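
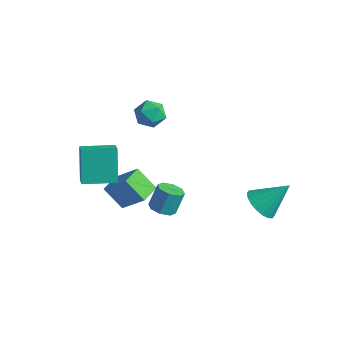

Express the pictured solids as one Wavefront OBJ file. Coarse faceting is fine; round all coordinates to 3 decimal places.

v -1.647 -2.413 -4.23
v -2.653 -2.695 -3.182
v -1.955 -1.305 -4.229
v -2.962 -1.587 -3.181
v -0.418 -2.073 -2.959
v -1.425 -2.355 -1.911
v -0.727 -0.965 -2.958
v -1.733 -1.247 -1.91
v 1.62 -2.884 -1.598
v 2.295 -3.014 -1.543
v 2.316 -2.426 -0.406
v 1.64 -2.296 -0.462
v 2.197 -2.552 -1.78
v 2.217 -1.964 -0.643
v 1.761 -2.285 -1.911
v 1.781 -1.697 -0.774
v 1.242 -2.368 -1.858
v 1.262 -1.781 -0.721
v 0.944 -2.754 -1.654
v 0.965 -2.166 -0.517
v 1.043 -3.216 -1.417
v 1.063 -2.628 -0.28
v 1.479 -3.483 -1.286
v 1.499 -2.895 -0.149
v 1.998 -3.399 -1.339
v 2.018 -2.812 -0.202
v -2.033 -0.3 2.676
v -1.578 0.307 2.266
v -1.682 -1.227 1.694
v -1.227 -0.62 1.284
v -0.956 -0.922 2.045
v -1.173 -0.349 2.651
v -2.087 -0.571 1.309
v -2.304 0.002 1.915
v -1.611 0.139 1.42
v -0.912 -0.078 1.876
v -2.348 -0.842 2.084
v -1.649 -1.059 2.54
v -3.699 -3.245 -0.102
v -2.954 -3.806 0.461
v -2.609 -1.879 -0.186
v -1.864 -2.44 0.378
v -2.956 -3.94 -1.778
v -2.211 -4.501 -1.214
v -1.866 -2.574 -1.861
v -1.121 -3.135 -1.298
v 3.07 2.476 -4.049
v 3.783 1.813 -3.937
v 3.91 3.604 -2.711
v 3.939 2.071 -4.252
v 3.923 2.41 -4.527
v 3.738 2.761 -4.707
v 3.42 3.056 -4.757
v 3.034 3.236 -4.666
v 2.654 3.266 -4.453
v 2.357 3.139 -4.16
v 2.202 2.881 -3.845
v 2.218 2.543 -3.57
v 2.403 2.192 -3.39
v 2.72 1.897 -3.34
v 3.107 1.716 -3.431
v 3.486 1.687 -3.644
f 2 4 1
f 5 2 1
f 1 4 3
f 3 5 1
f 2 8 4
f 6 2 5
f 6 8 2
f 4 8 3
f 7 5 3
f 3 8 7
f 7 6 5
f 8 6 7
f 10 9 13
f 10 13 11
f 11 13 14
f 11 14 12
f 13 9 15
f 13 15 14
f 14 15 16
f 14 16 12
f 15 9 17
f 15 17 16
f 16 17 18
f 16 18 12
f 17 9 19
f 17 19 18
f 18 19 20
f 18 20 12
f 19 9 21
f 19 21 20
f 20 21 22
f 20 22 12
f 21 9 23
f 21 23 22
f 22 23 24
f 22 24 12
f 23 9 25
f 23 25 24
f 24 25 26
f 24 26 12
f 25 9 10
f 25 10 26
f 26 10 11
f 26 11 12
f 27 38 32
f 27 32 28
f 27 28 34
f 27 34 37
f 27 37 38
f 28 32 36
f 32 38 31
f 38 37 29
f 37 34 33
f 34 28 35
f 30 36 31
f 30 31 29
f 30 29 33
f 30 33 35
f 30 35 36
f 31 36 32
f 29 31 38
f 33 29 37
f 35 33 34
f 36 35 28
f 40 42 39
f 43 40 39
f 39 42 41
f 41 43 39
f 40 46 42
f 44 40 43
f 44 46 40
f 42 46 41
f 45 43 41
f 41 46 45
f 45 44 43
f 46 44 45
f 48 47 50
f 48 50 49
f 50 47 51
f 50 51 49
f 51 47 52
f 51 52 49
f 52 47 53
f 52 53 49
f 53 47 54
f 53 54 49
f 54 47 55
f 54 55 49
f 55 47 56
f 55 56 49
f 56 47 57
f 56 57 49
f 57 47 58
f 57 58 49
f 58 47 59
f 58 59 49
f 59 47 60
f 59 60 49
f 60 47 61
f 60 61 49
f 61 47 62
f 61 62 49
f 62 47 48
f 62 48 49



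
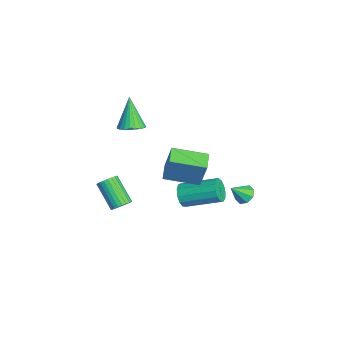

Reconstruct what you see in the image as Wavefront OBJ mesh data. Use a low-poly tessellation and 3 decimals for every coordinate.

v 2.514 -1.262 0.114
v 2.962 -0.974 1.823
v 2.881 0.559 -0.288
v 3.328 0.846 1.421
v 3.492 -1.506 -0.101
v 3.939 -1.219 1.608
v 3.858 0.314 -0.503
v 4.306 0.602 1.206
v 0.933 -0.144 -3.852
v 1.349 -0.041 -4.456
v 1.963 1.846 -3.711
v 1.547 1.744 -3.108
v 0.973 0.116 -4.544
v 1.587 2.004 -3.799
v 0.585 0.191 -4.413
v 1.198 2.078 -3.668
v 0.307 0.159 -4.104
v 0.92 2.047 -3.359
v 0.227 0.031 -3.715
v 0.841 1.919 -2.97
v 0.372 -0.152 -3.37
v 0.986 1.736 -2.625
v 0.695 -0.333 -3.178
v 1.309 1.555 -2.433
v 1.094 -0.454 -3.2
v 1.708 1.434 -2.455
v 1.441 -0.476 -3.429
v 2.055 1.412 -2.684
v 1.627 -0.393 -3.793
v 2.241 1.495 -3.048
v 1.593 -0.231 -4.176
v 2.207 1.657 -3.431
v 2.069 2.932 -3.178
v 2.669 2.968 -3.329
v 2.331 2.148 -2.322
v 2.545 3.287 -2.999
v 2.141 3.397 -2.775
v 1.696 3.235 -2.787
v 1.468 2.895 -3.028
v 1.593 2.577 -3.357
v 1.996 2.467 -3.582
v 2.442 2.629 -3.57
v 1.29 -2.78 2.249
v 1.648 -3.395 2.45
v 0.39 -2.76 3.911
v 1.828 -3.192 2.545
v 1.927 -2.925 2.595
v 1.929 -2.636 2.593
v 1.833 -2.369 2.538
v 1.655 -2.165 2.439
v 1.421 -2.054 2.311
v 1.167 -2.054 2.174
v 0.931 -2.164 2.048
v 0.751 -2.368 1.953
v 0.652 -2.635 1.902
v 0.65 -2.924 1.905
v 0.746 -3.19 1.96
v 0.924 -3.395 2.059
v 1.158 -3.505 2.186
v 1.412 -3.506 2.324
v 3.399 -3.572 -2.081
v 3.784 -3.962 -1.891
v 2.626 -4.558 -0.768
v 2.241 -4.168 -0.959
v 3.827 -3.787 -1.754
v 2.668 -4.383 -0.631
v 3.805 -3.58 -1.667
v 2.646 -4.176 -0.544
v 3.721 -3.371 -1.643
v 2.562 -3.967 -0.52
v 3.588 -3.193 -1.685
v 2.429 -3.789 -0.563
v 3.426 -3.072 -1.788
v 2.268 -3.668 -0.665
v 3.261 -3.028 -1.936
v 2.102 -3.624 -0.813
v 3.116 -3.066 -2.105
v 1.957 -3.663 -0.983
v 3.014 -3.182 -2.272
v 1.856 -3.778 -1.149
v 2.972 -3.357 -2.409
v 1.813 -3.953 -1.286
v 2.994 -3.564 -2.496
v 1.835 -4.16 -1.373
v 3.078 -3.773 -2.52
v 1.919 -4.369 -1.397
v 3.211 -3.951 -2.477
v 2.052 -4.547 -1.355
v 3.372 -4.072 -2.375
v 2.214 -4.668 -1.252
v 3.538 -4.116 -2.227
v 2.379 -4.712 -1.104
v 3.683 -4.077 -2.057
v 2.524 -4.674 -0.935
f 2 4 1
f 5 2 1
f 1 4 3
f 3 5 1
f 2 8 4
f 6 2 5
f 6 8 2
f 4 8 3
f 7 5 3
f 3 8 7
f 7 6 5
f 8 6 7
f 10 9 13
f 10 13 11
f 11 13 14
f 11 14 12
f 13 9 15
f 13 15 14
f 14 15 16
f 14 16 12
f 15 9 17
f 15 17 16
f 16 17 18
f 16 18 12
f 17 9 19
f 17 19 18
f 18 19 20
f 18 20 12
f 19 9 21
f 19 21 20
f 20 21 22
f 20 22 12
f 21 9 23
f 21 23 22
f 22 23 24
f 22 24 12
f 23 9 25
f 23 25 24
f 24 25 26
f 24 26 12
f 25 9 27
f 25 27 26
f 26 27 28
f 26 28 12
f 27 9 29
f 27 29 28
f 28 29 30
f 28 30 12
f 29 9 31
f 29 31 30
f 30 31 32
f 30 32 12
f 31 9 10
f 31 10 32
f 32 10 11
f 32 11 12
f 34 33 36
f 34 36 35
f 36 33 37
f 36 37 35
f 37 33 38
f 37 38 35
f 38 33 39
f 38 39 35
f 39 33 40
f 39 40 35
f 40 33 41
f 40 41 35
f 41 33 42
f 41 42 35
f 42 33 34
f 42 34 35
f 44 43 46
f 44 46 45
f 46 43 47
f 46 47 45
f 47 43 48
f 47 48 45
f 48 43 49
f 48 49 45
f 49 43 50
f 49 50 45
f 50 43 51
f 50 51 45
f 51 43 52
f 51 52 45
f 52 43 53
f 52 53 45
f 53 43 54
f 53 54 45
f 54 43 55
f 54 55 45
f 55 43 56
f 55 56 45
f 56 43 57
f 56 57 45
f 57 43 58
f 57 58 45
f 58 43 59
f 58 59 45
f 59 43 60
f 59 60 45
f 60 43 44
f 60 44 45
f 62 61 65
f 62 65 63
f 63 65 66
f 63 66 64
f 65 61 67
f 65 67 66
f 66 67 68
f 66 68 64
f 67 61 69
f 67 69 68
f 68 69 70
f 68 70 64
f 69 61 71
f 69 71 70
f 70 71 72
f 70 72 64
f 71 61 73
f 71 73 72
f 72 73 74
f 72 74 64
f 73 61 75
f 73 75 74
f 74 75 76
f 74 76 64
f 75 61 77
f 75 77 76
f 76 77 78
f 76 78 64
f 77 61 79
f 77 79 78
f 78 79 80
f 78 80 64
f 79 61 81
f 79 81 80
f 80 81 82
f 80 82 64
f 81 61 83
f 81 83 82
f 82 83 84
f 82 84 64
f 83 61 85
f 83 85 84
f 84 85 86
f 84 86 64
f 85 61 87
f 85 87 86
f 86 87 88
f 86 88 64
f 87 61 89
f 87 89 88
f 88 89 90
f 88 90 64
f 89 61 91
f 89 91 90
f 90 91 92
f 90 92 64
f 91 61 93
f 91 93 92
f 92 93 94
f 92 94 64
f 93 61 62
f 93 62 94
f 94 62 63
f 94 63 64



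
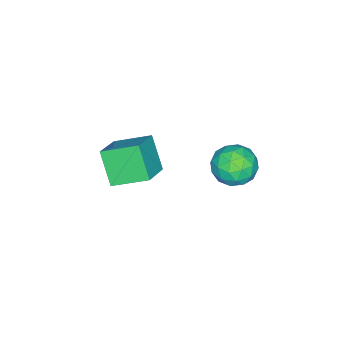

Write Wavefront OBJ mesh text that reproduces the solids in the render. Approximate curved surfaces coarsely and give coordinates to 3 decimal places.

v -3.909 4.607 2.725
v -3.36 4.696 3.58
v -3.46 3.024 2.6
v -2.911 3.113 3.455
v -3.929 3.149 3.497
v -4.207 4.127 3.574
v -2.613 3.593 2.606
v -2.891 4.571 2.683
v -2.559 4.069 3.506
v -3.372 3.794 4.057
v -3.448 3.926 2.123
v -4.261 3.651 2.674
v -3.674 4.79 3.163
v -3.146 2.93 3.017
v -3.744 2.951 3.041
v -3.422 3.003 3.544
v -4.172 4.456 3.16
v -3.849 4.508 3.662
v -4.184 3.599 3.614
v -2.971 3.212 2.518
v -2.648 3.264 3.02
v -3.398 4.717 2.636
v -3.076 4.769 3.139
v -2.636 4.121 2.566
v -2.881 4.474 3.623
v -2.616 3.544 3.549
v -2.441 3.826 3.05
v -2.605 4.401 3.095
v -3.359 4.313 3.946
v -3.094 3.382 3.873
v -3.693 3.403 3.898
v -3.856 3.979 3.943
v -2.888 3.944 3.903
v -3.726 4.338 2.307
v -3.461 3.407 2.234
v -2.964 3.741 2.237
v -3.127 4.317 2.282
v -4.204 4.176 2.631
v -3.939 3.246 2.557
v -4.215 3.319 3.085
v -4.379 3.894 3.13
v -3.932 3.776 2.277
v -2.261 -1.67 2.06
v -2.866 -0.201 2.72
v -3.706 -1.913 1.278
v -4.31 -0.444 1.938
v -1.67 -0.816 0.702
v -2.274 0.653 1.362
v -3.114 -1.059 -0.08
v -3.719 0.41 0.58
f 1 38 17
f 38 12 41
f 17 41 6
f 38 41 17
f 1 17 13
f 17 6 18
f 13 18 2
f 17 18 13
f 1 13 22
f 13 2 23
f 22 23 8
f 13 23 22
f 1 22 34
f 22 8 37
f 34 37 11
f 22 37 34
f 1 34 38
f 34 11 42
f 38 42 12
f 34 42 38
f 2 18 29
f 18 6 32
f 29 32 10
f 18 32 29
f 6 41 19
f 41 12 40
f 19 40 5
f 41 40 19
f 12 42 39
f 42 11 35
f 39 35 3
f 42 35 39
f 11 37 36
f 37 8 24
f 36 24 7
f 37 24 36
f 8 23 28
f 23 2 25
f 28 25 9
f 23 25 28
f 4 30 16
f 30 10 31
f 16 31 5
f 30 31 16
f 4 16 14
f 16 5 15
f 14 15 3
f 16 15 14
f 4 14 21
f 14 3 20
f 21 20 7
f 14 20 21
f 4 21 26
f 21 7 27
f 26 27 9
f 21 27 26
f 4 26 30
f 26 9 33
f 30 33 10
f 26 33 30
f 5 31 19
f 31 10 32
f 19 32 6
f 31 32 19
f 3 15 39
f 15 5 40
f 39 40 12
f 15 40 39
f 7 20 36
f 20 3 35
f 36 35 11
f 20 35 36
f 9 27 28
f 27 7 24
f 28 24 8
f 27 24 28
f 10 33 29
f 33 9 25
f 29 25 2
f 33 25 29
f 44 46 43
f 47 44 43
f 43 46 45
f 45 47 43
f 44 50 46
f 48 44 47
f 48 50 44
f 46 50 45
f 49 47 45
f 45 50 49
f 49 48 47
f 50 48 49



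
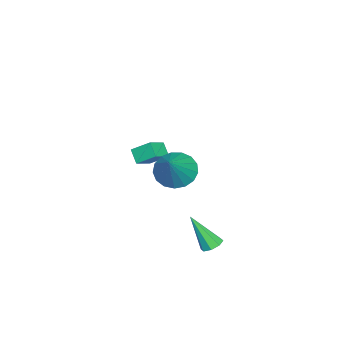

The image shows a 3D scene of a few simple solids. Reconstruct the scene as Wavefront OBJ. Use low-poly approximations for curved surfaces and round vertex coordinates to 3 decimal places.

v -3.518 -4.22 -1.446
v -3.573 -3.211 -0.745
v -3.028 -3.752 -2.083
v -3.082 -2.742 -1.382
v -2.458 -4.558 -0.878
v -2.512 -3.548 -0.177
v -1.967 -4.089 -1.515
v -2.022 -3.08 -0.814
v 3.791 1.764 -2.354
v 4.318 1.525 -2.512
v 3.829 0.696 -0.606
v 4.367 1.915 -2.275
v 4.078 2.217 -2.084
v 3.622 2.254 -2.052
v 3.265 2.004 -2.197
v 3.216 1.614 -2.434
v 3.505 1.312 -2.625
v 3.961 1.275 -2.657
v 3.01 -0.301 1.871
v 3.596 -1.046 1.375
v 4.49 -0.119 3.349
v 3.753 -0.606 1.164
v 3.739 -0.097 1.115
v 3.558 0.366 1.239
v 3.252 0.676 1.508
v 2.89 0.762 1.86
v 2.555 0.605 2.215
v 2.325 0.24 2.49
v 2.251 -0.249 2.624
v 2.352 -0.749 2.586
v 2.602 -1.147 2.383
v 2.946 -1.351 2.063
v 3.305 -1.315 1.7
f 2 4 1
f 5 2 1
f 1 4 3
f 3 5 1
f 2 8 4
f 6 2 5
f 6 8 2
f 4 8 3
f 7 5 3
f 3 8 7
f 7 6 5
f 8 6 7
f 10 9 12
f 10 12 11
f 12 9 13
f 12 13 11
f 13 9 14
f 13 14 11
f 14 9 15
f 14 15 11
f 15 9 16
f 15 16 11
f 16 9 17
f 16 17 11
f 17 9 18
f 17 18 11
f 18 9 10
f 18 10 11
f 20 19 22
f 20 22 21
f 22 19 23
f 22 23 21
f 23 19 24
f 23 24 21
f 24 19 25
f 24 25 21
f 25 19 26
f 25 26 21
f 26 19 27
f 26 27 21
f 27 19 28
f 27 28 21
f 28 19 29
f 28 29 21
f 29 19 30
f 29 30 21
f 30 19 31
f 30 31 21
f 31 19 32
f 31 32 21
f 32 19 33
f 32 33 21
f 33 19 20
f 33 20 21



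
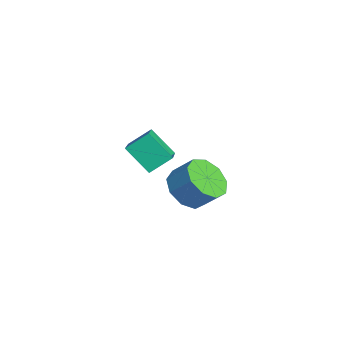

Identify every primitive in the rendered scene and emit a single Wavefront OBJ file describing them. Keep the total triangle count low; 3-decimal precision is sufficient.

v -2.228 -1.541 1.303
v -0.726 -2.071 2.075
v -2.233 -0.672 1.91
v -0.731 -1.202 2.681
v -1.509 -0.878 0.359
v -0.007 -1.408 1.13
v -1.514 -0.009 0.965
v -0.012 -0.539 1.737
v -3.907 1.185 -2.731
v -3.029 0.698 -2.911
v -2.495 1.349 -2.07
v -3.373 1.835 -1.889
v -3.076 1.263 -3.318
v -2.543 1.914 -2.476
v -3.513 1.792 -3.45
v -2.979 2.442 -2.608
v -4.133 2.036 -3.245
v -3.6 2.686 -2.403
v -4.648 1.882 -2.8
v -4.114 2.533 -1.958
v -4.816 1.402 -2.322
v -4.282 2.052 -1.481
v -4.558 0.82 -2.036
v -4.025 1.471 -1.194
v -3.996 0.409 -2.075
v -3.462 1.059 -1.233
v -3.392 0.361 -2.42
v -2.858 1.011 -1.579
f 2 4 1
f 5 2 1
f 1 4 3
f 3 5 1
f 2 8 4
f 6 2 5
f 6 8 2
f 4 8 3
f 7 5 3
f 3 8 7
f 7 6 5
f 8 6 7
f 10 9 13
f 10 13 11
f 11 13 14
f 11 14 12
f 13 9 15
f 13 15 14
f 14 15 16
f 14 16 12
f 15 9 17
f 15 17 16
f 16 17 18
f 16 18 12
f 17 9 19
f 17 19 18
f 18 19 20
f 18 20 12
f 19 9 21
f 19 21 20
f 20 21 22
f 20 22 12
f 21 9 23
f 21 23 22
f 22 23 24
f 22 24 12
f 23 9 25
f 23 25 24
f 24 25 26
f 24 26 12
f 25 9 27
f 25 27 26
f 26 27 28
f 26 28 12
f 27 9 10
f 27 10 28
f 28 10 11
f 28 11 12



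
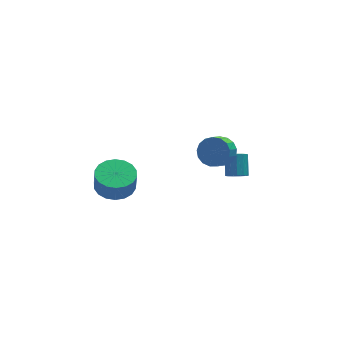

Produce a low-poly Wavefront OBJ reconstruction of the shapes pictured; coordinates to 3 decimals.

v -2.741 -2.635 -3.189
v -1.77 -3.099 -3.277
v -1.748 -3.269 -2.14
v -2.719 -2.805 -2.051
v -1.661 -2.636 -3.21
v -1.639 -2.806 -2.073
v -1.767 -2.173 -3.139
v -1.744 -2.342 -2.002
v -2.065 -1.801 -3.077
v -2.042 -1.97 -1.94
v -2.497 -1.594 -3.038
v -2.475 -1.764 -1.901
v -2.978 -1.594 -3.029
v -2.955 -1.763 -1.891
v -3.411 -1.799 -3.051
v -3.389 -1.969 -1.913
v -3.712 -2.171 -3.1
v -3.69 -2.341 -1.963
v -3.821 -2.634 -3.167
v -3.799 -2.804 -2.03
v -3.716 -3.098 -3.238
v -3.693 -3.267 -2.101
v -3.418 -3.47 -3.3
v -3.395 -3.639 -2.163
v -2.985 -3.676 -3.339
v -2.963 -3.846 -2.202
v -2.505 -3.677 -3.349
v -2.482 -3.846 -2.211
v -2.071 -3.471 -3.327
v -2.049 -3.641 -2.189
v 2.628 -3.255 -1.19
v 3.307 -3.29 -0.632
v 2.731 -3.921 0.029
v 2.052 -3.885 -0.53
v 3.088 -2.954 -0.503
v 2.511 -3.585 0.158
v 2.763 -2.688 -0.531
v 2.187 -3.318 0.129
v 2.408 -2.551 -0.711
v 1.831 -3.181 -0.05
v 2.103 -2.575 -1
v 1.526 -3.205 -0.34
v 1.918 -2.755 -1.333
v 1.342 -3.386 -0.673
v 1.896 -3.05 -1.634
v 1.32 -3.68 -0.973
v 2.042 -3.391 -1.832
v 1.465 -4.022 -1.172
v 2.322 -3.702 -1.884
v 1.746 -4.332 -1.223
v 2.672 -3.909 -1.777
v 2.096 -4.54 -1.116
v 3.013 -3.967 -1.535
v 2.436 -4.598 -0.874
v 3.265 -3.862 -1.215
v 2.688 -4.493 -0.554
v 3.371 -3.618 -0.888
v 2.794 -4.248 -0.228
v 3.836 -2.365 -4.414
v 4.32 -2.681 -4.217
v 4.567 -1.751 -3.33
v 4.084 -1.435 -3.526
v 4.434 -2.474 -4.467
v 4.682 -1.543 -3.579
v 4.359 -2.233 -4.699
v 4.606 -1.302 -3.811
v 4.118 -2.033 -4.841
v 4.365 -1.102 -3.953
v 3.787 -1.939 -4.847
v 4.035 -1.008 -3.96
v 3.472 -1.98 -4.716
v 3.72 -1.05 -3.828
v 3.273 -2.144 -4.489
v 3.52 -1.213 -3.601
v 3.252 -2.378 -4.238
v 3.5 -1.447 -3.35
v 3.417 -2.608 -4.043
v 3.665 -1.677 -3.155
v 3.715 -2.761 -3.965
v 3.963 -1.83 -3.078
v 4.052 -2.788 -4.031
v 4.299 -1.857 -3.143
f 2 1 5
f 2 5 3
f 3 5 6
f 3 6 4
f 5 1 7
f 5 7 6
f 6 7 8
f 6 8 4
f 7 1 9
f 7 9 8
f 8 9 10
f 8 10 4
f 9 1 11
f 9 11 10
f 10 11 12
f 10 12 4
f 11 1 13
f 11 13 12
f 12 13 14
f 12 14 4
f 13 1 15
f 13 15 14
f 14 15 16
f 14 16 4
f 15 1 17
f 15 17 16
f 16 17 18
f 16 18 4
f 17 1 19
f 17 19 18
f 18 19 20
f 18 20 4
f 19 1 21
f 19 21 20
f 20 21 22
f 20 22 4
f 21 1 23
f 21 23 22
f 22 23 24
f 22 24 4
f 23 1 25
f 23 25 24
f 24 25 26
f 24 26 4
f 25 1 27
f 25 27 26
f 26 27 28
f 26 28 4
f 27 1 29
f 27 29 28
f 28 29 30
f 28 30 4
f 29 1 2
f 29 2 30
f 30 2 3
f 30 3 4
f 32 31 35
f 32 35 33
f 33 35 36
f 33 36 34
f 35 31 37
f 35 37 36
f 36 37 38
f 36 38 34
f 37 31 39
f 37 39 38
f 38 39 40
f 38 40 34
f 39 31 41
f 39 41 40
f 40 41 42
f 40 42 34
f 41 31 43
f 41 43 42
f 42 43 44
f 42 44 34
f 43 31 45
f 43 45 44
f 44 45 46
f 44 46 34
f 45 31 47
f 45 47 46
f 46 47 48
f 46 48 34
f 47 31 49
f 47 49 48
f 48 49 50
f 48 50 34
f 49 31 51
f 49 51 50
f 50 51 52
f 50 52 34
f 51 31 53
f 51 53 52
f 52 53 54
f 52 54 34
f 53 31 55
f 53 55 54
f 54 55 56
f 54 56 34
f 55 31 57
f 55 57 56
f 56 57 58
f 56 58 34
f 57 31 32
f 57 32 58
f 58 32 33
f 58 33 34
f 60 59 63
f 60 63 61
f 61 63 64
f 61 64 62
f 63 59 65
f 63 65 64
f 64 65 66
f 64 66 62
f 65 59 67
f 65 67 66
f 66 67 68
f 66 68 62
f 67 59 69
f 67 69 68
f 68 69 70
f 68 70 62
f 69 59 71
f 69 71 70
f 70 71 72
f 70 72 62
f 71 59 73
f 71 73 72
f 72 73 74
f 72 74 62
f 73 59 75
f 73 75 74
f 74 75 76
f 74 76 62
f 75 59 77
f 75 77 76
f 76 77 78
f 76 78 62
f 77 59 79
f 77 79 78
f 78 79 80
f 78 80 62
f 79 59 81
f 79 81 80
f 80 81 82
f 80 82 62
f 81 59 60
f 81 60 82
f 82 60 61
f 82 61 62



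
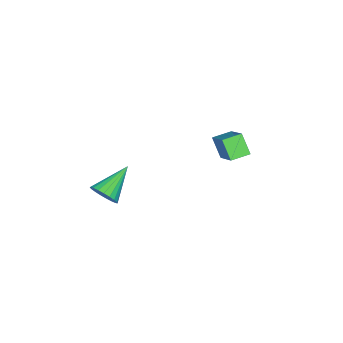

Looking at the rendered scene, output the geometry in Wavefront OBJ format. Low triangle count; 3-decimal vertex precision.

v -4.069 1.44 0.576
v -2.913 2.591 1.733
v -3.688 2.14 -0.501
v -2.533 3.292 0.656
v -3.227 0.748 0.424
v -2.072 1.9 1.581
v -2.847 1.449 -0.653
v -1.691 2.6 0.504
v 3.944 -1.609 0.433
v 4.374 -1.661 1.153
v 2.196 -1.211 1.507
v 4.404 -1.322 1.075
v 4.354 -1.032 0.886
v 4.233 -0.842 0.619
v 4.062 -0.785 0.32
v 3.871 -0.87 0.04
v 3.693 -1.083 -0.172
v 3.558 -1.387 -0.279
v 3.49 -1.729 -0.263
v 3.5 -2.051 -0.126
v 3.587 -2.296 0.107
v 3.737 -2.422 0.396
v 3.921 -2.408 0.692
v 4.11 -2.255 0.943
v 4.271 -1.991 1.106
f 2 4 1
f 5 2 1
f 1 4 3
f 3 5 1
f 2 8 4
f 6 2 5
f 6 8 2
f 4 8 3
f 7 5 3
f 3 8 7
f 7 6 5
f 8 6 7
f 10 9 12
f 10 12 11
f 12 9 13
f 12 13 11
f 13 9 14
f 13 14 11
f 14 9 15
f 14 15 11
f 15 9 16
f 15 16 11
f 16 9 17
f 16 17 11
f 17 9 18
f 17 18 11
f 18 9 19
f 18 19 11
f 19 9 20
f 19 20 11
f 20 9 21
f 20 21 11
f 21 9 22
f 21 22 11
f 22 9 23
f 22 23 11
f 23 9 24
f 23 24 11
f 24 9 25
f 24 25 11
f 25 9 10
f 25 10 11



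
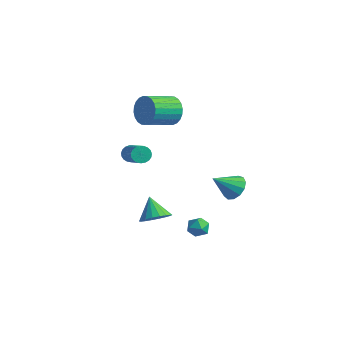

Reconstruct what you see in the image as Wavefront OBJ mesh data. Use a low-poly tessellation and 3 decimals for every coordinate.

v -1.418 3.736 3.454
v -0.952 3.359 2.653
v -1.335 1.627 3.246
v -1.802 2.004 4.046
v -0.658 3.381 2.909
v -1.042 1.65 3.501
v -0.48 3.458 3.248
v -0.863 1.726 3.84
v -0.445 3.577 3.618
v -0.828 1.845 4.21
v -0.558 3.72 3.963
v -0.941 1.988 4.555
v -0.802 3.865 4.23
v -1.185 2.133 4.823
v -1.139 3.991 4.38
v -1.523 2.259 4.972
v -1.52 4.078 4.388
v -1.903 2.346 4.98
v -1.885 4.113 4.254
v -2.268 2.381 4.847
v -2.178 4.09 3.999
v -2.562 2.359 4.591
v -2.357 4.014 3.66
v -2.74 2.282 4.252
v -2.392 3.895 3.29
v -2.775 2.163 3.882
v -2.279 3.752 2.945
v -2.662 2.02 3.537
v -2.035 3.607 2.677
v -2.418 1.875 3.27
v -1.697 3.481 2.528
v -2.081 1.749 3.12
v -1.317 3.394 2.52
v -1.7 1.662 3.112
v -0.125 1.139 -3.571
v 0.416 1.893 -3.419
v -1.035 1.561 -2.429
v 0.135 2.033 -3.695
v -0.198 1.997 -3.947
v -0.516 1.791 -4.124
v -0.756 1.455 -4.191
v -0.872 1.057 -4.136
v -0.839 0.675 -3.969
v -0.665 0.385 -3.722
v -0.384 0.244 -3.446
v -0.052 0.28 -3.195
v 0.266 0.487 -3.018
v 0.506 0.822 -2.95
v 0.622 1.22 -3.006
v 0.589 1.603 -3.173
v 3.87 3.155 -0.174
v 4.363 2.572 -0.57
v 3.33 1.985 0.874
v 4.634 2.763 -0.217
v 4.663 3.078 0.15
v 4.44 3.417 0.414
v 4.036 3.674 0.492
v 3.58 3.765 0.358
v 3.215 3.663 0.055
v 3.059 3.399 -0.32
v 3.16 3.058 -0.649
v 3.486 2.747 -0.827
v 3.935 2.566 -0.797
v -3.419 2.546 -0.412
v -3.057 2.956 -0.659
v -1.439 2.144 0.365
v -1.801 1.734 0.612
v -3.131 3.071 -0.451
v -1.513 2.259 0.573
v -3.255 3.095 -0.236
v -1.637 2.284 0.788
v -3.407 3.025 -0.051
v -1.789 2.213 0.973
v -3.561 2.872 0.071
v -1.943 2.06 1.095
v -3.691 2.662 0.11
v -2.073 1.85 1.134
v -3.774 2.432 0.059
v -2.155 1.621 1.082
v -3.795 2.222 -0.074
v -2.177 1.41 0.95
v -3.751 2.068 -0.266
v -2.133 1.256 0.758
v -3.65 1.997 -0.482
v -2.032 1.185 0.542
v -3.509 2.02 -0.687
v -1.891 1.208 0.337
v -3.353 2.134 -0.844
v -1.734 1.323 0.18
v -3.207 2.32 -0.926
v -1.589 1.508 0.098
v -3.099 2.545 -0.919
v -1.481 1.733 0.105
v -3.046 2.769 -0.825
v -1.427 1.957 0.199
v 3.011 1.445 -2.18
v 3.706 1.335 -2.217
v 2.834 0.565 -2.883
v 3.529 0.455 -2.92
v 3.184 0.327 -2.319
v 3.293 0.871 -1.885
v 3.247 1.029 -3.215
v 3.356 1.573 -2.781
v 3.852 1.078 -2.857
v 3.813 0.644 -2.303
v 2.727 1.256 -2.797
v 2.688 0.822 -2.243
f 2 1 5
f 2 5 3
f 3 5 6
f 3 6 4
f 5 1 7
f 5 7 6
f 6 7 8
f 6 8 4
f 7 1 9
f 7 9 8
f 8 9 10
f 8 10 4
f 9 1 11
f 9 11 10
f 10 11 12
f 10 12 4
f 11 1 13
f 11 13 12
f 12 13 14
f 12 14 4
f 13 1 15
f 13 15 14
f 14 15 16
f 14 16 4
f 15 1 17
f 15 17 16
f 16 17 18
f 16 18 4
f 17 1 19
f 17 19 18
f 18 19 20
f 18 20 4
f 19 1 21
f 19 21 20
f 20 21 22
f 20 22 4
f 21 1 23
f 21 23 22
f 22 23 24
f 22 24 4
f 23 1 25
f 23 25 24
f 24 25 26
f 24 26 4
f 25 1 27
f 25 27 26
f 26 27 28
f 26 28 4
f 27 1 29
f 27 29 28
f 28 29 30
f 28 30 4
f 29 1 31
f 29 31 30
f 30 31 32
f 30 32 4
f 31 1 33
f 31 33 32
f 32 33 34
f 32 34 4
f 33 1 2
f 33 2 34
f 34 2 3
f 34 3 4
f 36 35 38
f 36 38 37
f 38 35 39
f 38 39 37
f 39 35 40
f 39 40 37
f 40 35 41
f 40 41 37
f 41 35 42
f 41 42 37
f 42 35 43
f 42 43 37
f 43 35 44
f 43 44 37
f 44 35 45
f 44 45 37
f 45 35 46
f 45 46 37
f 46 35 47
f 46 47 37
f 47 35 48
f 47 48 37
f 48 35 49
f 48 49 37
f 49 35 50
f 49 50 37
f 50 35 36
f 50 36 37
f 52 51 54
f 52 54 53
f 54 51 55
f 54 55 53
f 55 51 56
f 55 56 53
f 56 51 57
f 56 57 53
f 57 51 58
f 57 58 53
f 58 51 59
f 58 59 53
f 59 51 60
f 59 60 53
f 60 51 61
f 60 61 53
f 61 51 62
f 61 62 53
f 62 51 63
f 62 63 53
f 63 51 52
f 63 52 53
f 65 64 68
f 65 68 66
f 66 68 69
f 66 69 67
f 68 64 70
f 68 70 69
f 69 70 71
f 69 71 67
f 70 64 72
f 70 72 71
f 71 72 73
f 71 73 67
f 72 64 74
f 72 74 73
f 73 74 75
f 73 75 67
f 74 64 76
f 74 76 75
f 75 76 77
f 75 77 67
f 76 64 78
f 76 78 77
f 77 78 79
f 77 79 67
f 78 64 80
f 78 80 79
f 79 80 81
f 79 81 67
f 80 64 82
f 80 82 81
f 81 82 83
f 81 83 67
f 82 64 84
f 82 84 83
f 83 84 85
f 83 85 67
f 84 64 86
f 84 86 85
f 85 86 87
f 85 87 67
f 86 64 88
f 86 88 87
f 87 88 89
f 87 89 67
f 88 64 90
f 88 90 89
f 89 90 91
f 89 91 67
f 90 64 92
f 90 92 91
f 91 92 93
f 91 93 67
f 92 64 94
f 92 94 93
f 93 94 95
f 93 95 67
f 94 64 65
f 94 65 95
f 95 65 66
f 95 66 67
f 96 107 101
f 96 101 97
f 96 97 103
f 96 103 106
f 96 106 107
f 97 101 105
f 101 107 100
f 107 106 98
f 106 103 102
f 103 97 104
f 99 105 100
f 99 100 98
f 99 98 102
f 99 102 104
f 99 104 105
f 100 105 101
f 98 100 107
f 102 98 106
f 104 102 103
f 105 104 97



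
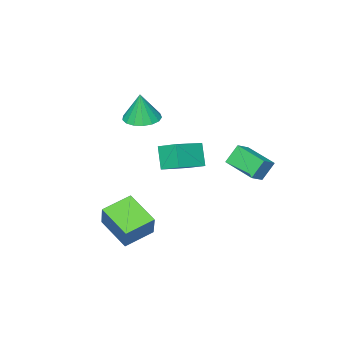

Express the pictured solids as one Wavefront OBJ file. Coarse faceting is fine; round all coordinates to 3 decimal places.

v 4.468 -1.984 -3.071
v 2.752 -1.703 -2.57
v 4.505 -0.058 -4.026
v 2.788 0.222 -3.526
v 5.032 -1.242 -1.554
v 3.315 -0.962 -1.054
v 5.068 0.683 -2.51
v 3.352 0.964 -2.009
v -2.725 1.558 1.363
v -1.837 1.669 1.893
v -2.74 3.52 0.978
v -1.851 3.631 1.507
v -2.049 1.349 0.273
v -1.16 1.46 0.802
v -2.063 3.311 -0.113
v -1.175 3.422 0.417
v -1.598 -4.385 -0.564
v -1.798 -3.121 0.051
v -3.552 -4.393 -1.184
v -3.752 -3.129 -0.569
v -1.168 -3.651 -1.931
v -1.368 -2.387 -1.316
v -3.122 -3.659 -2.551
v -3.322 -2.395 -1.936
v 0.506 -3.261 2.879
v 1.411 -3.808 2.808
v 0.674 -3.219 4.701
v 1.56 -3.324 2.783
v 1.467 -2.825 2.781
v 1.154 -2.426 2.8
v 0.693 -2.218 2.838
v 0.189 -2.249 2.885
v -0.243 -2.512 2.931
v -0.503 -2.946 2.965
v -0.532 -3.453 2.979
v -0.323 -3.915 2.97
v 0.076 -4.228 2.941
v 0.573 -4.319 2.897
v 1.055 -4.167 2.849
f 2 4 1
f 5 2 1
f 1 4 3
f 3 5 1
f 2 8 4
f 6 2 5
f 6 8 2
f 4 8 3
f 7 5 3
f 3 8 7
f 7 6 5
f 8 6 7
f 10 12 9
f 13 10 9
f 9 12 11
f 11 13 9
f 10 16 12
f 14 10 13
f 14 16 10
f 12 16 11
f 15 13 11
f 11 16 15
f 15 14 13
f 16 14 15
f 18 20 17
f 21 18 17
f 17 20 19
f 19 21 17
f 18 24 20
f 22 18 21
f 22 24 18
f 20 24 19
f 23 21 19
f 19 24 23
f 23 22 21
f 24 22 23
f 26 25 28
f 26 28 27
f 28 25 29
f 28 29 27
f 29 25 30
f 29 30 27
f 30 25 31
f 30 31 27
f 31 25 32
f 31 32 27
f 32 25 33
f 32 33 27
f 33 25 34
f 33 34 27
f 34 25 35
f 34 35 27
f 35 25 36
f 35 36 27
f 36 25 37
f 36 37 27
f 37 25 38
f 37 38 27
f 38 25 39
f 38 39 27
f 39 25 26
f 39 26 27



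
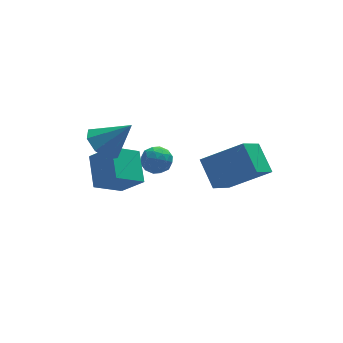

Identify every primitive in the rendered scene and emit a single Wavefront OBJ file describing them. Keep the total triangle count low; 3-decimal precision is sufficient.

v 0.299 1.512 -3.608
v 0.878 1.411 -3.838
v 0.182 0.509 -3.462
v 0.761 0.408 -3.692
v 0.689 0.695 -3.135
v 0.761 1.315 -3.226
v 0.299 0.605 -4.074
v 0.371 1.225 -4.165
v 0.878 0.85 -4.127
v 1.119 0.906 -3.546
v -0.059 1.014 -3.754
v 0.182 1.07 -3.173
v 0.599 1.55 -3.736
v 0.461 0.37 -3.564
v 0.419 0.539 -3.237
v 0.759 0.48 -3.372
v 0.53 1.494 -3.376
v 0.87 1.434 -3.511
v 0.759 1.013 -3.098
v 0.19 0.486 -3.789
v 0.53 0.426 -3.924
v 0.301 1.44 -3.928
v 0.641 1.381 -4.063
v 0.301 0.907 -4.202
v 0.939 1.161 -4.041
v 0.87 0.571 -3.955
v 0.598 0.686 -4.18
v 0.641 1.051 -4.233
v 1.08 1.194 -3.7
v 1.011 0.604 -3.614
v 0.969 0.773 -3.287
v 1.012 1.137 -3.34
v 1.08 0.864 -3.869
v 0.049 1.316 -3.686
v -0.02 0.726 -3.6
v 0.048 0.783 -3.96
v 0.091 1.147 -4.013
v 0.19 1.349 -3.345
v 0.121 0.759 -3.259
v 0.419 0.869 -3.067
v 0.462 1.234 -3.12
v -0.02 1.056 -3.431
v -1.889 0.701 -4.374
v -1.207 0.112 -3.552
v -1.721 1.91 -3.648
v -1.038 1.321 -2.826
v -0.782 0.979 -5.094
v -0.099 0.39 -4.272
v -0.613 2.188 -4.368
v 0.069 1.599 -3.546
v 1.54 -2.461 -2.705
v 2.93 -2.973 -1.773
v 1.377 -1.467 -1.915
v 2.767 -1.979 -0.983
v 2.413 -1.641 -3.557
v 3.803 -2.153 -2.625
v 2.25 -0.647 -2.767
v 3.64 -1.159 -1.835
v -1.504 0.712 -2.066
v -1.103 0.255 -2.585
v -0.536 0.368 -1.014
v -0.903 0.834 -2.579
v -1.056 1.342 -2.272
v -1.471 1.48 -1.844
v -1.906 1.169 -1.546
v -2.105 0.59 -1.552
v -1.953 0.083 -1.859
v -1.537 -0.056 -2.287
f 1 38 17
f 38 12 41
f 17 41 6
f 38 41 17
f 1 17 13
f 17 6 18
f 13 18 2
f 17 18 13
f 1 13 22
f 13 2 23
f 22 23 8
f 13 23 22
f 1 22 34
f 22 8 37
f 34 37 11
f 22 37 34
f 1 34 38
f 34 11 42
f 38 42 12
f 34 42 38
f 2 18 29
f 18 6 32
f 29 32 10
f 18 32 29
f 6 41 19
f 41 12 40
f 19 40 5
f 41 40 19
f 12 42 39
f 42 11 35
f 39 35 3
f 42 35 39
f 11 37 36
f 37 8 24
f 36 24 7
f 37 24 36
f 8 23 28
f 23 2 25
f 28 25 9
f 23 25 28
f 4 30 16
f 30 10 31
f 16 31 5
f 30 31 16
f 4 16 14
f 16 5 15
f 14 15 3
f 16 15 14
f 4 14 21
f 14 3 20
f 21 20 7
f 14 20 21
f 4 21 26
f 21 7 27
f 26 27 9
f 21 27 26
f 4 26 30
f 26 9 33
f 30 33 10
f 26 33 30
f 5 31 19
f 31 10 32
f 19 32 6
f 31 32 19
f 3 15 39
f 15 5 40
f 39 40 12
f 15 40 39
f 7 20 36
f 20 3 35
f 36 35 11
f 20 35 36
f 9 27 28
f 27 7 24
f 28 24 8
f 27 24 28
f 10 33 29
f 33 9 25
f 29 25 2
f 33 25 29
f 44 46 43
f 47 44 43
f 43 46 45
f 45 47 43
f 44 50 46
f 48 44 47
f 48 50 44
f 46 50 45
f 49 47 45
f 45 50 49
f 49 48 47
f 50 48 49
f 52 54 51
f 55 52 51
f 51 54 53
f 53 55 51
f 52 58 54
f 56 52 55
f 56 58 52
f 54 58 53
f 57 55 53
f 53 58 57
f 57 56 55
f 58 56 57
f 60 59 62
f 60 62 61
f 62 59 63
f 62 63 61
f 63 59 64
f 63 64 61
f 64 59 65
f 64 65 61
f 65 59 66
f 65 66 61
f 66 59 67
f 66 67 61
f 67 59 68
f 67 68 61
f 68 59 60
f 68 60 61



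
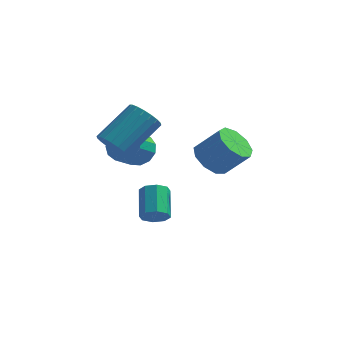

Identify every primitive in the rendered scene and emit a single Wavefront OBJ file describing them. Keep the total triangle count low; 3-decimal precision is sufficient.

v -2.982 1.317 1.56
v -2.351 0.829 1.238
v -2.727 -0.145 1.979
v -3.358 0.343 2.3
v -2.166 1.053 1.626
v -2.542 0.079 2.367
v -2.241 1.361 1.993
v -2.616 0.387 2.734
v -2.551 1.655 2.222
v -2.926 0.681 2.963
v -2.997 1.841 2.241
v -3.373 0.867 2.982
v -3.439 1.861 2.044
v -3.815 0.887 2.784
v -3.736 1.709 1.692
v -4.112 0.735 2.433
v -3.794 1.432 1.299
v -4.169 0.458 2.04
v -3.594 1.118 0.988
v -3.969 0.144 1.729
v -3.199 0.868 0.859
v -3.575 -0.106 1.6
v -2.736 0.76 0.952
v -3.112 -0.214 1.693
v -3.288 -1.293 3.083
v -2.603 -1.328 2.598
v -1.627 0.117 3.872
v -2.312 0.153 4.357
v -2.802 -1.055 2.44
v -1.826 0.391 3.714
v -3.098 -0.828 2.41
v -2.122 0.618 3.684
v -3.431 -0.693 2.512
v -2.455 0.752 3.786
v -3.736 -0.677 2.728
v -2.76 0.768 4.002
v -3.952 -0.783 3.014
v -2.976 0.662 4.288
v -4.037 -0.99 3.314
v -3.061 0.455 4.588
v -3.973 -1.257 3.568
v -2.997 0.188 4.842
v -3.774 -1.531 3.726
v -2.798 -0.085 5
v -3.478 -1.758 3.756
v -2.502 -0.312 5.03
v -3.145 -1.892 3.654
v -2.169 -0.447 4.928
v -2.84 -1.908 3.438
v -1.864 -0.463 4.712
v -2.624 -1.802 3.152
v -1.648 -0.357 4.426
v -2.539 -1.595 2.852
v -1.563 -0.15 4.126
v -1.752 -0.434 -1.363
v -1.132 -0.19 -1.44
v -1.509 1.038 -0.573
v -2.128 0.794 -0.497
v -1.453 -0.03 -1.806
v -1.83 1.198 -0.94
v -1.948 -0.106 -1.914
v -2.325 1.122 -1.047
v -2.329 -0.375 -1.699
v -2.706 0.854 -0.832
v -2.371 -0.678 -1.287
v -2.748 0.55 -0.42
v -2.05 -0.838 -0.92
v -2.427 0.39 -0.054
v -1.555 -0.762 -0.813
v -1.932 0.466 0.054
v -1.174 -0.494 -1.028
v -1.551 0.735 -0.161
v 0.544 -0.152 2.308
v 1.146 0.268 1.721
v 2.198 0.331 2.844
v 1.596 -0.088 3.432
v 0.793 0.71 2.027
v 1.845 0.773 3.15
v 0.323 0.749 2.464
v 1.375 0.812 3.588
v -0.043 0.366 2.829
v 1.009 0.429 3.952
v -0.135 -0.259 2.95
v 0.917 -0.195 4.073
v 0.091 -0.834 2.771
v 1.143 -0.77 3.894
v 0.529 -1.089 2.375
v 1.581 -1.026 3.498
v 0.974 -0.906 1.948
v 2.026 -0.843 3.072
v 1.218 -0.37 1.69
v 2.269 -0.307 2.813
f 2 1 5
f 2 5 3
f 3 5 6
f 3 6 4
f 5 1 7
f 5 7 6
f 6 7 8
f 6 8 4
f 7 1 9
f 7 9 8
f 8 9 10
f 8 10 4
f 9 1 11
f 9 11 10
f 10 11 12
f 10 12 4
f 11 1 13
f 11 13 12
f 12 13 14
f 12 14 4
f 13 1 15
f 13 15 14
f 14 15 16
f 14 16 4
f 15 1 17
f 15 17 16
f 16 17 18
f 16 18 4
f 17 1 19
f 17 19 18
f 18 19 20
f 18 20 4
f 19 1 21
f 19 21 20
f 20 21 22
f 20 22 4
f 21 1 23
f 21 23 22
f 22 23 24
f 22 24 4
f 23 1 2
f 23 2 24
f 24 2 3
f 24 3 4
f 26 25 29
f 26 29 27
f 27 29 30
f 27 30 28
f 29 25 31
f 29 31 30
f 30 31 32
f 30 32 28
f 31 25 33
f 31 33 32
f 32 33 34
f 32 34 28
f 33 25 35
f 33 35 34
f 34 35 36
f 34 36 28
f 35 25 37
f 35 37 36
f 36 37 38
f 36 38 28
f 37 25 39
f 37 39 38
f 38 39 40
f 38 40 28
f 39 25 41
f 39 41 40
f 40 41 42
f 40 42 28
f 41 25 43
f 41 43 42
f 42 43 44
f 42 44 28
f 43 25 45
f 43 45 44
f 44 45 46
f 44 46 28
f 45 25 47
f 45 47 46
f 46 47 48
f 46 48 28
f 47 25 49
f 47 49 48
f 48 49 50
f 48 50 28
f 49 25 51
f 49 51 50
f 50 51 52
f 50 52 28
f 51 25 53
f 51 53 52
f 52 53 54
f 52 54 28
f 53 25 26
f 53 26 54
f 54 26 27
f 54 27 28
f 56 55 59
f 56 59 57
f 57 59 60
f 57 60 58
f 59 55 61
f 59 61 60
f 60 61 62
f 60 62 58
f 61 55 63
f 61 63 62
f 62 63 64
f 62 64 58
f 63 55 65
f 63 65 64
f 64 65 66
f 64 66 58
f 65 55 67
f 65 67 66
f 66 67 68
f 66 68 58
f 67 55 69
f 67 69 68
f 68 69 70
f 68 70 58
f 69 55 71
f 69 71 70
f 70 71 72
f 70 72 58
f 71 55 56
f 71 56 72
f 72 56 57
f 72 57 58
f 74 73 77
f 74 77 75
f 75 77 78
f 75 78 76
f 77 73 79
f 77 79 78
f 78 79 80
f 78 80 76
f 79 73 81
f 79 81 80
f 80 81 82
f 80 82 76
f 81 73 83
f 81 83 82
f 82 83 84
f 82 84 76
f 83 73 85
f 83 85 84
f 84 85 86
f 84 86 76
f 85 73 87
f 85 87 86
f 86 87 88
f 86 88 76
f 87 73 89
f 87 89 88
f 88 89 90
f 88 90 76
f 89 73 91
f 89 91 90
f 90 91 92
f 90 92 76
f 91 73 74
f 91 74 92
f 92 74 75
f 92 75 76



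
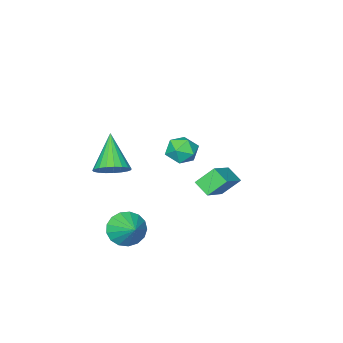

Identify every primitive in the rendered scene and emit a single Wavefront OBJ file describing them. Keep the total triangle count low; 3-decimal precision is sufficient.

v 0.384 3.64 1.873
v 1.072 4.064 1.824
v 1.048 2.536 1.636
v 1.736 2.96 1.587
v 1.361 2.879 2.3
v 0.95 3.561 2.446
v 1.17 3.039 1.014
v 0.759 3.721 1.16
v 1.557 3.693 1.293
v 1.675 3.594 2.087
v 0.445 3.006 1.373
v 0.563 2.907 2.167
v 2.017 0.683 -4.297
v 2.659 0.877 -4.983
v 2.443 1.797 -3.583
v 2.283 1.106 -5.116
v 1.847 1.238 -5.062
v 1.449 1.243 -4.831
v 1.181 1.12 -4.479
v 1.105 0.896 -4.085
v 1.238 0.624 -3.739
v 1.549 0.365 -3.521
v 1.967 0.18 -3.481
v 2.397 0.109 -3.627
v 2.739 0.17 -3.927
v 2.916 0.348 -4.312
v 2.887 0.603 -4.693
v 1.245 -1.194 -1.634
v 1.727 -1.898 -1.887
v 0.335 -2.366 -0.106
v 1.947 -1.74 -1.635
v 2.046 -1.488 -1.383
v 2.006 -1.185 -1.174
v 1.835 -0.883 -1.045
v 1.561 -0.636 -1.018
v 1.233 -0.484 -1.097
v 0.907 -0.456 -1.269
v 0.639 -0.555 -1.505
v 0.476 -0.765 -1.762
v 0.445 -1.048 -1.998
v 0.553 -1.357 -2.171
v 0.781 -1.638 -2.251
v 1.089 -1.842 -2.224
v 1.423 -1.934 -2.095
v -3.756 -0.082 -4.053
v -4.493 0.422 -3.192
v -3.798 0.73 -4.564
v -4.534 1.234 -3.703
v -2.206 0.586 -3.117
v -2.942 1.09 -2.256
v -2.247 1.398 -3.628
v -2.984 1.902 -2.767
f 1 12 6
f 1 6 2
f 1 2 8
f 1 8 11
f 1 11 12
f 2 6 10
f 6 12 5
f 12 11 3
f 11 8 7
f 8 2 9
f 4 10 5
f 4 5 3
f 4 3 7
f 4 7 9
f 4 9 10
f 5 10 6
f 3 5 12
f 7 3 11
f 9 7 8
f 10 9 2
f 14 13 16
f 14 16 15
f 16 13 17
f 16 17 15
f 17 13 18
f 17 18 15
f 18 13 19
f 18 19 15
f 19 13 20
f 19 20 15
f 20 13 21
f 20 21 15
f 21 13 22
f 21 22 15
f 22 13 23
f 22 23 15
f 23 13 24
f 23 24 15
f 24 13 25
f 24 25 15
f 25 13 26
f 25 26 15
f 26 13 27
f 26 27 15
f 27 13 14
f 27 14 15
f 29 28 31
f 29 31 30
f 31 28 32
f 31 32 30
f 32 28 33
f 32 33 30
f 33 28 34
f 33 34 30
f 34 28 35
f 34 35 30
f 35 28 36
f 35 36 30
f 36 28 37
f 36 37 30
f 37 28 38
f 37 38 30
f 38 28 39
f 38 39 30
f 39 28 40
f 39 40 30
f 40 28 41
f 40 41 30
f 41 28 42
f 41 42 30
f 42 28 43
f 42 43 30
f 43 28 44
f 43 44 30
f 44 28 29
f 44 29 30
f 46 48 45
f 49 46 45
f 45 48 47
f 47 49 45
f 46 52 48
f 50 46 49
f 50 52 46
f 48 52 47
f 51 49 47
f 47 52 51
f 51 50 49
f 52 50 51



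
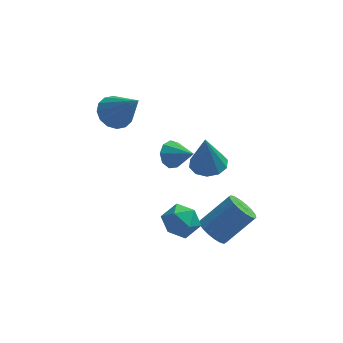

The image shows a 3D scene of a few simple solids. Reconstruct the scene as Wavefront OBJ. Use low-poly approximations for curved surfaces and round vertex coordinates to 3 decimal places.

v 1.062 -1.648 1.58
v 1.522 -1.152 1.4
v 1.978 -2.272 2.2
v 1.316 -1.04 1.817
v 0.991 -1.213 2.124
v 0.699 -1.589 2.175
v 0.577 -1.993 1.949
v 0.682 -2.235 1.549
v 0.965 -2.203 1.164
v 1.293 -1.911 0.974
v 1.513 -1.496 1.067
v 2.525 2.577 -2.766
v 3.374 2.789 -2.669
v 2.375 2.283 -0.814
v 3.08 3.245 -2.623
v 2.575 3.445 -2.631
v 2.05 3.314 -2.692
v 1.707 2.902 -2.78
v 1.677 2.365 -2.864
v 1.97 1.909 -2.91
v 2.476 1.709 -2.901
v 3 1.84 -2.841
v 3.343 2.253 -2.752
v 2.775 -1.128 -4.166
v 3.321 -1.066 -4.747
v 4.61 -0.489 -3.476
v 4.065 -0.552 -2.894
v 3.172 -0.742 -4.743
v 4.462 -0.166 -3.472
v 2.945 -0.495 -4.625
v 4.234 0.081 -3.353
v 2.684 -0.373 -4.415
v 3.973 0.203 -3.144
v 2.441 -0.401 -4.156
v 3.73 0.175 -2.885
v 2.265 -0.573 -3.899
v 3.554 0.003 -2.628
v 2.189 -0.855 -3.695
v 3.478 -0.279 -2.424
v 2.23 -1.191 -3.584
v 3.519 -0.614 -2.313
v 2.378 -1.514 -3.588
v 3.668 -0.938 -2.317
v 2.606 -1.761 -3.707
v 3.895 -1.185 -2.435
v 2.867 -1.883 -3.916
v 4.156 -1.307 -2.645
v 3.11 -1.855 -4.175
v 4.399 -1.279 -2.904
v 3.286 -1.683 -4.432
v 4.575 -1.107 -3.161
v 3.362 -1.401 -4.636
v 4.651 -0.825 -3.365
v 1.245 -1.172 -2.183
v 1.955 -1.057 -2.783
v 0.945 -2.523 -2.797
v 1.655 -2.408 -3.397
v 1.827 -2.536 -2.486
v 2.013 -1.701 -2.106
v 0.887 -1.879 -3.474
v 1.073 -1.044 -3.094
v 1.733 -1.494 -3.58
v 2.315 -1.901 -2.97
v 0.585 -1.679 -2.61
v 1.167 -2.086 -2
v -1.563 2.387 0.862
v -1.082 1.914 0.266
v -0.477 1.453 2.478
v -0.841 2.308 0.331
v -0.793 2.722 0.538
v -0.951 3.047 0.832
v -1.274 3.195 1.134
v -1.673 3.126 1.363
v -2.044 2.86 1.458
v -2.285 2.467 1.393
v -2.333 2.052 1.185
v -2.175 1.728 0.891
v -1.852 1.58 0.589
v -1.452 1.648 0.36
f 2 1 4
f 2 4 3
f 4 1 5
f 4 5 3
f 5 1 6
f 5 6 3
f 6 1 7
f 6 7 3
f 7 1 8
f 7 8 3
f 8 1 9
f 8 9 3
f 9 1 10
f 9 10 3
f 10 1 11
f 10 11 3
f 11 1 2
f 11 2 3
f 13 12 15
f 13 15 14
f 15 12 16
f 15 16 14
f 16 12 17
f 16 17 14
f 17 12 18
f 17 18 14
f 18 12 19
f 18 19 14
f 19 12 20
f 19 20 14
f 20 12 21
f 20 21 14
f 21 12 22
f 21 22 14
f 22 12 23
f 22 23 14
f 23 12 13
f 23 13 14
f 25 24 28
f 25 28 26
f 26 28 29
f 26 29 27
f 28 24 30
f 28 30 29
f 29 30 31
f 29 31 27
f 30 24 32
f 30 32 31
f 31 32 33
f 31 33 27
f 32 24 34
f 32 34 33
f 33 34 35
f 33 35 27
f 34 24 36
f 34 36 35
f 35 36 37
f 35 37 27
f 36 24 38
f 36 38 37
f 37 38 39
f 37 39 27
f 38 24 40
f 38 40 39
f 39 40 41
f 39 41 27
f 40 24 42
f 40 42 41
f 41 42 43
f 41 43 27
f 42 24 44
f 42 44 43
f 43 44 45
f 43 45 27
f 44 24 46
f 44 46 45
f 45 46 47
f 45 47 27
f 46 24 48
f 46 48 47
f 47 48 49
f 47 49 27
f 48 24 50
f 48 50 49
f 49 50 51
f 49 51 27
f 50 24 52
f 50 52 51
f 51 52 53
f 51 53 27
f 52 24 25
f 52 25 53
f 53 25 26
f 53 26 27
f 54 65 59
f 54 59 55
f 54 55 61
f 54 61 64
f 54 64 65
f 55 59 63
f 59 65 58
f 65 64 56
f 64 61 60
f 61 55 62
f 57 63 58
f 57 58 56
f 57 56 60
f 57 60 62
f 57 62 63
f 58 63 59
f 56 58 65
f 60 56 64
f 62 60 61
f 63 62 55
f 67 66 69
f 67 69 68
f 69 66 70
f 69 70 68
f 70 66 71
f 70 71 68
f 71 66 72
f 71 72 68
f 72 66 73
f 72 73 68
f 73 66 74
f 73 74 68
f 74 66 75
f 74 75 68
f 75 66 76
f 75 76 68
f 76 66 77
f 76 77 68
f 77 66 78
f 77 78 68
f 78 66 79
f 78 79 68
f 79 66 67
f 79 67 68



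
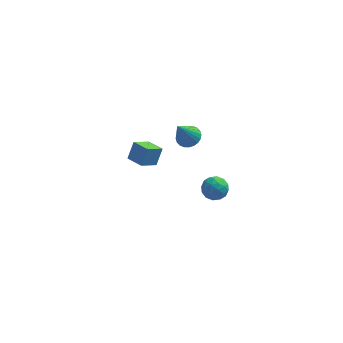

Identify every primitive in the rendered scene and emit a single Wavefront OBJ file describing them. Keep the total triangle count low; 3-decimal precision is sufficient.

v 2.978 -3.172 1.797
v 3.602 -3.59 1.494
v 2.498 -4.27 2.326
v 3.122 -4.688 2.023
v 3.244 -4.155 2.62
v 3.54 -3.476 2.294
v 2.56 -4.384 1.526
v 2.856 -3.705 1.2
v 3.344 -4.339 1.327
v 3.766 -4.197 2.003
v 2.334 -3.663 1.817
v 2.756 -3.521 2.493
v 3.332 -3.284 1.599
v 2.768 -4.576 2.221
v 2.839 -4.263 2.572
v 3.206 -4.508 2.394
v 3.295 -3.218 2.069
v 3.662 -3.463 1.891
v 3.452 -3.796 2.553
v 2.438 -4.397 1.929
v 2.805 -4.642 1.751
v 2.894 -3.352 1.426
v 3.261 -3.597 1.248
v 2.648 -4.064 1.267
v 3.547 -3.97 1.323
v 3.265 -4.616 1.634
v 2.935 -4.437 1.342
v 3.109 -4.038 1.15
v 3.795 -3.887 1.721
v 3.513 -4.533 2.031
v 3.585 -4.22 2.382
v 3.759 -3.821 2.19
v 3.643 -4.327 1.622
v 2.587 -3.327 1.789
v 2.305 -3.973 2.099
v 2.341 -4.039 1.63
v 2.515 -3.64 1.438
v 2.835 -3.244 2.186
v 2.553 -3.89 2.497
v 2.991 -3.822 2.67
v 3.165 -3.423 2.478
v 2.457 -3.533 2.198
v -1.231 2.725 -2.998
v -0.876 3.287 -1.951
v -2.069 3.567 -3.166
v -1.714 4.129 -2.119
v -0.366 3.451 -3.681
v -0.011 4.013 -2.634
v -1.204 4.293 -3.849
v -0.849 4.855 -2.802
v 1.552 1.152 1.476
v 2.036 1.616 1.854
v 0.928 0.428 3.164
v 1.791 1.789 1.837
v 1.509 1.864 1.765
v 1.234 1.831 1.649
v 1.007 1.694 1.507
v 0.863 1.475 1.36
v 0.824 1.207 1.23
v 0.896 0.93 1.138
v 1.068 0.687 1.098
v 1.314 0.515 1.115
v 1.595 0.439 1.187
v 1.871 0.472 1.303
v 2.097 0.609 1.445
v 2.241 0.828 1.592
v 2.28 1.096 1.721
v 2.208 1.373 1.813
f 1 38 17
f 38 12 41
f 17 41 6
f 38 41 17
f 1 17 13
f 17 6 18
f 13 18 2
f 17 18 13
f 1 13 22
f 13 2 23
f 22 23 8
f 13 23 22
f 1 22 34
f 22 8 37
f 34 37 11
f 22 37 34
f 1 34 38
f 34 11 42
f 38 42 12
f 34 42 38
f 2 18 29
f 18 6 32
f 29 32 10
f 18 32 29
f 6 41 19
f 41 12 40
f 19 40 5
f 41 40 19
f 12 42 39
f 42 11 35
f 39 35 3
f 42 35 39
f 11 37 36
f 37 8 24
f 36 24 7
f 37 24 36
f 8 23 28
f 23 2 25
f 28 25 9
f 23 25 28
f 4 30 16
f 30 10 31
f 16 31 5
f 30 31 16
f 4 16 14
f 16 5 15
f 14 15 3
f 16 15 14
f 4 14 21
f 14 3 20
f 21 20 7
f 14 20 21
f 4 21 26
f 21 7 27
f 26 27 9
f 21 27 26
f 4 26 30
f 26 9 33
f 30 33 10
f 26 33 30
f 5 31 19
f 31 10 32
f 19 32 6
f 31 32 19
f 3 15 39
f 15 5 40
f 39 40 12
f 15 40 39
f 7 20 36
f 20 3 35
f 36 35 11
f 20 35 36
f 9 27 28
f 27 7 24
f 28 24 8
f 27 24 28
f 10 33 29
f 33 9 25
f 29 25 2
f 33 25 29
f 44 46 43
f 47 44 43
f 43 46 45
f 45 47 43
f 44 50 46
f 48 44 47
f 48 50 44
f 46 50 45
f 49 47 45
f 45 50 49
f 49 48 47
f 50 48 49
f 52 51 54
f 52 54 53
f 54 51 55
f 54 55 53
f 55 51 56
f 55 56 53
f 56 51 57
f 56 57 53
f 57 51 58
f 57 58 53
f 58 51 59
f 58 59 53
f 59 51 60
f 59 60 53
f 60 51 61
f 60 61 53
f 61 51 62
f 61 62 53
f 62 51 63
f 62 63 53
f 63 51 64
f 63 64 53
f 64 51 65
f 64 65 53
f 65 51 66
f 65 66 53
f 66 51 67
f 66 67 53
f 67 51 68
f 67 68 53
f 68 51 52
f 68 52 53



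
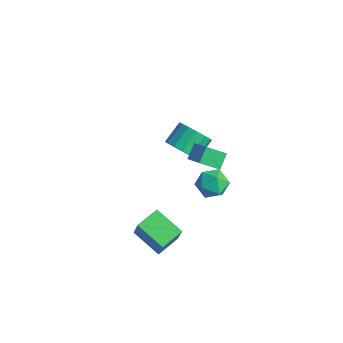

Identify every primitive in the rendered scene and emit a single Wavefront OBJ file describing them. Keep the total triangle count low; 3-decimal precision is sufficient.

v -3.408 2.354 -3.844
v -2.416 2.285 -3.399
v -2.719 3.496 -2.532
v -3.712 3.566 -2.976
v -2.352 2.622 -3.847
v -2.655 3.833 -2.98
v -2.571 2.887 -4.294
v -2.874 4.098 -3.427
v -3.015 3.01 -4.621
v -3.318 4.221 -3.754
v -3.564 2.957 -4.739
v -3.867 4.168 -3.872
v -4.071 2.742 -4.617
v -4.375 3.953 -3.75
v -4.401 2.424 -4.288
v -4.704 3.635 -3.421
v -4.465 2.087 -3.84
v -4.768 3.298 -2.973
v -4.246 1.822 -3.393
v -4.549 3.033 -2.526
v -3.802 1.699 -3.066
v -4.105 2.91 -2.199
v -3.253 1.752 -2.948
v -3.556 2.963 -2.081
v -2.745 1.967 -3.07
v -3.049 3.178 -2.203
v 1.842 1.368 -1.315
v 2.685 1.227 -0.779
v 1.455 -0.207 -1.121
v 2.298 -0.348 -0.585
v 1.546 0.208 -0.205
v 1.785 1.181 -0.325
v 2.355 -0.161 -1.575
v 2.594 0.812 -1.695
v 3.002 0.282 -0.94
v 2.502 0.509 -0.093
v 1.638 0.511 -1.807
v 1.138 0.738 -0.96
v 1.922 -4.449 -2.412
v 2.632 -4.668 -0.916
v 1.691 -3.073 -2.101
v 2.402 -3.291 -0.606
v 3.578 -4.009 -3.134
v 4.289 -4.227 -1.639
v 3.348 -2.632 -2.824
v 4.058 -2.851 -1.328
v 1.277 -0.548 1.24
v 0.916 0.147 1.91
v 1.8 0.4 0.54
v 1.439 1.095 1.209
v 2.501 -0.655 2.011
v 2.14 0.04 2.68
v 3.024 0.293 1.31
v 2.663 0.988 1.98
f 2 1 5
f 2 5 3
f 3 5 6
f 3 6 4
f 5 1 7
f 5 7 6
f 6 7 8
f 6 8 4
f 7 1 9
f 7 9 8
f 8 9 10
f 8 10 4
f 9 1 11
f 9 11 10
f 10 11 12
f 10 12 4
f 11 1 13
f 11 13 12
f 12 13 14
f 12 14 4
f 13 1 15
f 13 15 14
f 14 15 16
f 14 16 4
f 15 1 17
f 15 17 16
f 16 17 18
f 16 18 4
f 17 1 19
f 17 19 18
f 18 19 20
f 18 20 4
f 19 1 21
f 19 21 20
f 20 21 22
f 20 22 4
f 21 1 23
f 21 23 22
f 22 23 24
f 22 24 4
f 23 1 25
f 23 25 24
f 24 25 26
f 24 26 4
f 25 1 2
f 25 2 26
f 26 2 3
f 26 3 4
f 27 38 32
f 27 32 28
f 27 28 34
f 27 34 37
f 27 37 38
f 28 32 36
f 32 38 31
f 38 37 29
f 37 34 33
f 34 28 35
f 30 36 31
f 30 31 29
f 30 29 33
f 30 33 35
f 30 35 36
f 31 36 32
f 29 31 38
f 33 29 37
f 35 33 34
f 36 35 28
f 40 42 39
f 43 40 39
f 39 42 41
f 41 43 39
f 40 46 42
f 44 40 43
f 44 46 40
f 42 46 41
f 45 43 41
f 41 46 45
f 45 44 43
f 46 44 45
f 48 50 47
f 51 48 47
f 47 50 49
f 49 51 47
f 48 54 50
f 52 48 51
f 52 54 48
f 50 54 49
f 53 51 49
f 49 54 53
f 53 52 51
f 54 52 53



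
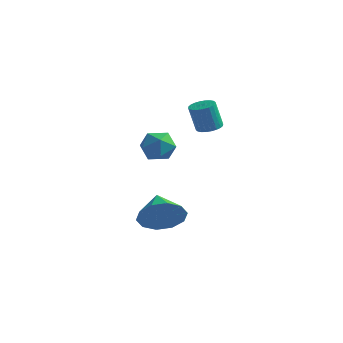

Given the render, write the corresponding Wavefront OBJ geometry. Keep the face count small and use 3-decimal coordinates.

v -0.122 1.79 2.78
v 0.383 1.512 2.839
v 0.128 1.313 4.098
v -0.378 1.59 4.04
v 0.444 1.725 2.885
v 0.189 1.526 4.144
v 0.419 1.948 2.915
v 0.164 1.748 4.174
v 0.311 2.147 2.925
v 0.056 1.947 4.184
v 0.137 2.291 2.913
v -0.118 2.092 4.172
v -0.076 2.359 2.88
v -0.331 2.16 4.139
v -0.296 2.341 2.833
v -0.551 2.141 4.092
v -0.49 2.238 2.777
v -0.745 2.039 4.036
v -0.628 2.067 2.722
v -0.883 1.868 3.981
v -0.689 1.854 2.676
v -0.944 1.655 3.935
v -0.664 1.632 2.646
v -0.919 1.432 3.905
v -0.556 1.433 2.636
v -0.811 1.233 3.895
v -0.382 1.288 2.648
v -0.637 1.089 3.907
v -0.169 1.22 2.681
v -0.424 1.021 3.94
v 0.051 1.239 2.728
v -0.204 1.039 3.987
v 0.245 1.341 2.784
v -0.01 1.142 4.043
v -1.022 -0.463 -1.733
v -0.245 -0.206 -1.043
v -1.918 0.563 -1.107
v -0.179 0.178 -1.577
v -0.435 0.317 -2.171
v -0.914 0.158 -2.598
v -1.435 -0.238 -2.694
v -1.798 -0.72 -2.423
v -1.864 -1.104 -1.889
v -1.608 -1.243 -1.295
v -1.129 -1.084 -0.868
v -0.608 -0.688 -0.772
v -1.348 0.932 1.828
v -0.806 0.306 2.028
v -2.394 0.034 1.852
v -1.852 -0.592 2.052
v -2.019 0.022 2.617
v -1.373 0.577 2.602
v -1.827 -0.237 1.278
v -1.181 0.318 1.263
v -1.102 -0.417 1.687
v -1.221 -0.256 2.515
v -1.979 0.596 1.365
v -2.098 0.757 2.193
f 2 1 5
f 2 5 3
f 3 5 6
f 3 6 4
f 5 1 7
f 5 7 6
f 6 7 8
f 6 8 4
f 7 1 9
f 7 9 8
f 8 9 10
f 8 10 4
f 9 1 11
f 9 11 10
f 10 11 12
f 10 12 4
f 11 1 13
f 11 13 12
f 12 13 14
f 12 14 4
f 13 1 15
f 13 15 14
f 14 15 16
f 14 16 4
f 15 1 17
f 15 17 16
f 16 17 18
f 16 18 4
f 17 1 19
f 17 19 18
f 18 19 20
f 18 20 4
f 19 1 21
f 19 21 20
f 20 21 22
f 20 22 4
f 21 1 23
f 21 23 22
f 22 23 24
f 22 24 4
f 23 1 25
f 23 25 24
f 24 25 26
f 24 26 4
f 25 1 27
f 25 27 26
f 26 27 28
f 26 28 4
f 27 1 29
f 27 29 28
f 28 29 30
f 28 30 4
f 29 1 31
f 29 31 30
f 30 31 32
f 30 32 4
f 31 1 33
f 31 33 32
f 32 33 34
f 32 34 4
f 33 1 2
f 33 2 34
f 34 2 3
f 34 3 4
f 36 35 38
f 36 38 37
f 38 35 39
f 38 39 37
f 39 35 40
f 39 40 37
f 40 35 41
f 40 41 37
f 41 35 42
f 41 42 37
f 42 35 43
f 42 43 37
f 43 35 44
f 43 44 37
f 44 35 45
f 44 45 37
f 45 35 46
f 45 46 37
f 46 35 36
f 46 36 37
f 47 58 52
f 47 52 48
f 47 48 54
f 47 54 57
f 47 57 58
f 48 52 56
f 52 58 51
f 58 57 49
f 57 54 53
f 54 48 55
f 50 56 51
f 50 51 49
f 50 49 53
f 50 53 55
f 50 55 56
f 51 56 52
f 49 51 58
f 53 49 57
f 55 53 54
f 56 55 48



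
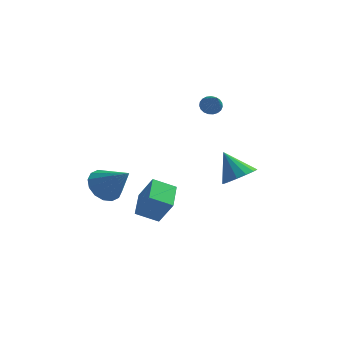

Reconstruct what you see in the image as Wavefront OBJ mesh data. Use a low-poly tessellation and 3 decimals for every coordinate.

v 3.491 2.385 -1.389
v 4.237 3.024 -1.153
v 2.549 2.975 -0.011
v 3.927 3.291 -1.479
v 3.501 3.316 -1.78
v 3.072 3.092 -1.977
v 2.755 2.678 -2.016
v 2.635 2.185 -1.888
v 2.745 1.747 -1.625
v 3.054 1.479 -1.3
v 3.48 1.454 -0.998
v 3.909 1.679 -0.801
v 4.226 2.093 -0.762
v 4.346 2.585 -0.891
v -2.517 -1.962 -0.141
v -1.759 -1.558 -0.709
v -1.183 -2.578 1.201
v -1.909 -1.166 -0.38
v -2.222 -0.987 0.013
v -2.614 -1.07 0.364
v -2.98 -1.392 0.581
v -3.222 -1.866 0.603
v -3.275 -2.367 0.427
v -3.125 -2.759 0.098
v -2.812 -2.937 -0.295
v -2.42 -2.854 -0.647
v -2.054 -2.533 -0.863
v -1.812 -2.058 -0.886
v 1.776 3.754 2.917
v 2.158 3.533 2.509
v 2.304 2.326 4.183
v 2.302 3.696 2.632
v 2.355 3.868 2.805
v 2.307 4.021 2.996
v 2.169 4.127 3.174
v 1.962 4.169 3.307
v 1.723 4.139 3.373
v 1.493 4.043 3.36
v 1.313 3.896 3.27
v 1.212 3.725 3.119
v 1.209 3.558 2.933
v 1.304 3.426 2.744
v 1.481 3.35 2.585
v 1.709 3.344 2.483
v 1.948 3.409 2.457
v -0.369 0.77 -4.136
v -1.556 0.528 -3.539
v -0.481 2.361 -3.714
v -1.668 2.12 -3.117
v 0.428 0.44 -2.683
v -0.759 0.199 -2.086
v 0.316 2.032 -2.261
v -0.871 1.79 -1.664
f 2 1 4
f 2 4 3
f 4 1 5
f 4 5 3
f 5 1 6
f 5 6 3
f 6 1 7
f 6 7 3
f 7 1 8
f 7 8 3
f 8 1 9
f 8 9 3
f 9 1 10
f 9 10 3
f 10 1 11
f 10 11 3
f 11 1 12
f 11 12 3
f 12 1 13
f 12 13 3
f 13 1 14
f 13 14 3
f 14 1 2
f 14 2 3
f 16 15 18
f 16 18 17
f 18 15 19
f 18 19 17
f 19 15 20
f 19 20 17
f 20 15 21
f 20 21 17
f 21 15 22
f 21 22 17
f 22 15 23
f 22 23 17
f 23 15 24
f 23 24 17
f 24 15 25
f 24 25 17
f 25 15 26
f 25 26 17
f 26 15 27
f 26 27 17
f 27 15 28
f 27 28 17
f 28 15 16
f 28 16 17
f 30 29 32
f 30 32 31
f 32 29 33
f 32 33 31
f 33 29 34
f 33 34 31
f 34 29 35
f 34 35 31
f 35 29 36
f 35 36 31
f 36 29 37
f 36 37 31
f 37 29 38
f 37 38 31
f 38 29 39
f 38 39 31
f 39 29 40
f 39 40 31
f 40 29 41
f 40 41 31
f 41 29 42
f 41 42 31
f 42 29 43
f 42 43 31
f 43 29 44
f 43 44 31
f 44 29 45
f 44 45 31
f 45 29 30
f 45 30 31
f 47 49 46
f 50 47 46
f 46 49 48
f 48 50 46
f 47 53 49
f 51 47 50
f 51 53 47
f 49 53 48
f 52 50 48
f 48 53 52
f 52 51 50
f 53 51 52



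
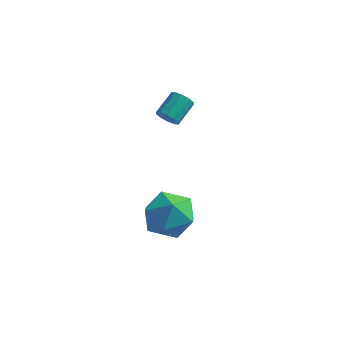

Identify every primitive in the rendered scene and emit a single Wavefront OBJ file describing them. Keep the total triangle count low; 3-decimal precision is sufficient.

v -0.959 1.972 -3.37
v -0.066 1.586 -2.67
v -1.274 0.154 -3.97
v -0.381 -0.232 -3.27
v -1.395 0.177 -2.778
v -1.2 1.3 -2.407
v -0.14 0.44 -4.233
v 0.055 1.563 -3.862
v 0.44 0.639 -3.203
v -0.335 0.477 -2.304
v -1.005 1.263 -4.336
v -1.78 1.101 -3.437
v -1.434 2.394 1.165
v -1.238 2.623 0.728
v -1.01 3.594 1.339
v -1.206 3.366 1.775
v -1.558 2.689 0.742
v -1.331 3.661 1.353
v -1.831 2.643 0.917
v -1.604 3.614 1.528
v -1.952 2.501 1.187
v -1.725 3.473 1.798
v -1.875 2.319 1.448
v -1.648 3.291 2.059
v -1.63 2.166 1.601
v -1.402 3.137 2.212
v -1.309 2.099 1.587
v -1.082 3.071 2.198
v -1.036 2.146 1.412
v -0.809 3.117 2.023
v -0.915 2.287 1.142
v -0.688 3.259 1.753
v -0.992 2.469 0.881
v -0.765 3.441 1.492
f 1 12 6
f 1 6 2
f 1 2 8
f 1 8 11
f 1 11 12
f 2 6 10
f 6 12 5
f 12 11 3
f 11 8 7
f 8 2 9
f 4 10 5
f 4 5 3
f 4 3 7
f 4 7 9
f 4 9 10
f 5 10 6
f 3 5 12
f 7 3 11
f 9 7 8
f 10 9 2
f 14 13 17
f 14 17 15
f 15 17 18
f 15 18 16
f 17 13 19
f 17 19 18
f 18 19 20
f 18 20 16
f 19 13 21
f 19 21 20
f 20 21 22
f 20 22 16
f 21 13 23
f 21 23 22
f 22 23 24
f 22 24 16
f 23 13 25
f 23 25 24
f 24 25 26
f 24 26 16
f 25 13 27
f 25 27 26
f 26 27 28
f 26 28 16
f 27 13 29
f 27 29 28
f 28 29 30
f 28 30 16
f 29 13 31
f 29 31 30
f 30 31 32
f 30 32 16
f 31 13 33
f 31 33 32
f 32 33 34
f 32 34 16
f 33 13 14
f 33 14 34
f 34 14 15
f 34 15 16



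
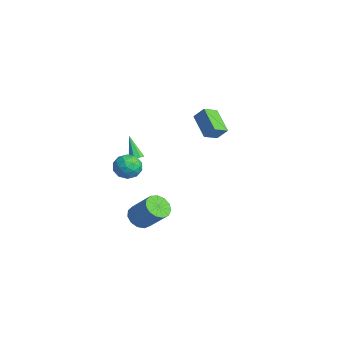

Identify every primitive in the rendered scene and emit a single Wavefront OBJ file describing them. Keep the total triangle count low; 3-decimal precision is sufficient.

v -4.722 3.157 -1.292
v -4.255 3.68 -0.483
v -5.057 4.177 -1.757
v -4.59 4.699 -0.949
v -3.05 3.241 -2.311
v -2.583 3.763 -1.503
v -3.385 4.26 -2.777
v -2.918 4.783 -1.968
v 0.947 -3.093 -1.622
v 1.65 -2.507 -1.38
v 1.73 -4.273 -1.04
v 2.433 -3.687 -0.798
v 1.601 -3.639 -0.35
v 1.117 -2.91 -0.709
v 2.263 -3.87 -1.711
v 1.779 -3.141 -2.07
v 2.463 -2.988 -1.434
v 2.054 -2.845 -0.593
v 1.326 -3.935 -1.827
v 0.917 -3.792 -0.986
v 1.23 -2.696 -1.552
v 2.15 -4.084 -0.868
v 1.661 -4.055 -0.605
v 2.074 -3.711 -0.462
v 0.916 -2.933 -1.158
v 1.329 -2.589 -1.015
v 1.301 -3.254 -0.41
v 2.051 -4.191 -1.405
v 2.464 -3.847 -1.262
v 1.306 -3.069 -1.958
v 1.719 -2.725 -1.815
v 2.079 -3.526 -2.01
v 2.121 -2.634 -1.442
v 2.581 -3.328 -1.1
v 2.481 -3.436 -1.636
v 2.197 -3.007 -1.848
v 1.88 -2.55 -0.947
v 2.34 -3.244 -0.605
v 1.851 -3.216 -0.342
v 1.567 -2.787 -0.553
v 2.358 -2.833 -0.979
v 1.04 -3.536 -1.815
v 1.5 -4.23 -1.473
v 1.813 -3.993 -1.867
v 1.529 -3.564 -2.078
v 0.799 -3.452 -1.32
v 1.259 -4.146 -0.978
v 1.183 -3.773 -0.572
v 0.899 -3.344 -0.784
v 1.022 -3.947 -1.441
v 3.257 -3.174 -4.702
v 3.964 -3.577 -5.063
v 5.109 -2.83 -3.659
v 4.403 -2.426 -3.298
v 3.933 -3.126 -5.279
v 5.079 -2.378 -3.875
v 3.688 -2.689 -5.312
v 4.834 -1.942 -3.908
v 3.307 -2.407 -5.151
v 4.452 -1.659 -3.747
v 2.909 -2.368 -4.847
v 4.054 -1.62 -3.443
v 2.622 -2.585 -4.498
v 3.768 -1.837 -3.094
v 2.537 -2.989 -4.213
v 3.682 -2.241 -2.809
v 2.681 -3.451 -4.084
v 3.826 -2.704 -2.68
v 3.007 -3.826 -4.151
v 4.152 -3.079 -2.747
v 3.413 -3.994 -4.393
v 4.558 -3.246 -2.989
v 3.77 -3.901 -4.733
v 4.915 -3.153 -3.329
v -3.099 -1.217 -3.401
v -2.726 -1.493 -3.189
v -4.061 -1.363 -1.899
v -2.684 -1.11 -3.124
v -2.884 -0.79 -3.222
v -3.211 -0.72 -3.424
v -3.471 -0.941 -3.613
v -3.514 -1.324 -3.677
v -3.313 -1.644 -3.58
v -2.986 -1.714 -3.377
f 2 4 1
f 5 2 1
f 1 4 3
f 3 5 1
f 2 8 4
f 6 2 5
f 6 8 2
f 4 8 3
f 7 5 3
f 3 8 7
f 7 6 5
f 8 6 7
f 9 46 25
f 46 20 49
f 25 49 14
f 46 49 25
f 9 25 21
f 25 14 26
f 21 26 10
f 25 26 21
f 9 21 30
f 21 10 31
f 30 31 16
f 21 31 30
f 9 30 42
f 30 16 45
f 42 45 19
f 30 45 42
f 9 42 46
f 42 19 50
f 46 50 20
f 42 50 46
f 10 26 37
f 26 14 40
f 37 40 18
f 26 40 37
f 14 49 27
f 49 20 48
f 27 48 13
f 49 48 27
f 20 50 47
f 50 19 43
f 47 43 11
f 50 43 47
f 19 45 44
f 45 16 32
f 44 32 15
f 45 32 44
f 16 31 36
f 31 10 33
f 36 33 17
f 31 33 36
f 12 38 24
f 38 18 39
f 24 39 13
f 38 39 24
f 12 24 22
f 24 13 23
f 22 23 11
f 24 23 22
f 12 22 29
f 22 11 28
f 29 28 15
f 22 28 29
f 12 29 34
f 29 15 35
f 34 35 17
f 29 35 34
f 12 34 38
f 34 17 41
f 38 41 18
f 34 41 38
f 13 39 27
f 39 18 40
f 27 40 14
f 39 40 27
f 11 23 47
f 23 13 48
f 47 48 20
f 23 48 47
f 15 28 44
f 28 11 43
f 44 43 19
f 28 43 44
f 17 35 36
f 35 15 32
f 36 32 16
f 35 32 36
f 18 41 37
f 41 17 33
f 37 33 10
f 41 33 37
f 52 51 55
f 52 55 53
f 53 55 56
f 53 56 54
f 55 51 57
f 55 57 56
f 56 57 58
f 56 58 54
f 57 51 59
f 57 59 58
f 58 59 60
f 58 60 54
f 59 51 61
f 59 61 60
f 60 61 62
f 60 62 54
f 61 51 63
f 61 63 62
f 62 63 64
f 62 64 54
f 63 51 65
f 63 65 64
f 64 65 66
f 64 66 54
f 65 51 67
f 65 67 66
f 66 67 68
f 66 68 54
f 67 51 69
f 67 69 68
f 68 69 70
f 68 70 54
f 69 51 71
f 69 71 70
f 70 71 72
f 70 72 54
f 71 51 73
f 71 73 72
f 72 73 74
f 72 74 54
f 73 51 52
f 73 52 74
f 74 52 53
f 74 53 54
f 76 75 78
f 76 78 77
f 78 75 79
f 78 79 77
f 79 75 80
f 79 80 77
f 80 75 81
f 80 81 77
f 81 75 82
f 81 82 77
f 82 75 83
f 82 83 77
f 83 75 84
f 83 84 77
f 84 75 76
f 84 76 77



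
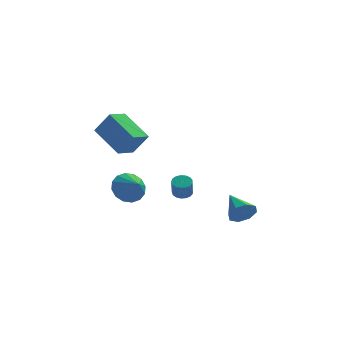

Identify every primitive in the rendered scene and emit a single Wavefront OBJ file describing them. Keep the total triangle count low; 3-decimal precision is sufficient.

v 0.789 1.925 -0.726
v 1.167 2.268 -0.551
v 1.189 1.758 0.401
v 0.811 1.415 0.226
v 0.945 2.382 -0.485
v 0.967 1.872 0.467
v 0.687 2.391 -0.474
v 0.709 1.882 0.478
v 0.452 2.294 -0.52
v 0.474 1.784 0.431
v 0.294 2.111 -0.614
v 0.317 1.602 0.337
v 0.25 1.887 -0.734
v 0.273 1.377 0.218
v 0.329 1.67 -0.851
v 0.352 1.161 0.1
v 0.514 1.513 -0.94
v 0.536 1.003 0.012
v 0.761 1.449 -0.98
v 0.783 0.939 -0.028
v 1.015 1.495 -0.962
v 1.037 0.985 -0.01
v 1.217 1.639 -0.889
v 1.239 1.129 0.063
v 1.321 1.849 -0.779
v 1.343 1.339 0.173
v 1.303 2.076 -0.657
v 1.325 1.566 0.295
v -2.204 3.624 -1.217
v -1.621 4.369 -0.865
v -1.556 2.836 -0.623
v -2.004 4.319 -0.513
v -2.441 4.083 -0.349
v -2.814 3.724 -0.418
v -3.024 3.338 -0.701
v -3.014 3.028 -1.122
v -2.787 2.878 -1.569
v -2.404 2.928 -1.921
v -1.967 3.164 -2.085
v -1.594 3.523 -2.016
v -1.384 3.91 -1.733
v -1.394 4.219 -1.311
v 4.08 -1.355 -0.713
v 4.71 -1.244 -0.249
v 3.34 -0.085 -0.007
v 4.747 -0.935 -0.767
v 4.394 -0.871 -1.253
v 3.856 -1.091 -1.423
v 3.45 -1.465 -1.176
v 3.413 -1.774 -0.658
v 3.767 -1.838 -0.172
v 4.304 -1.618 -0.003
v -1.507 0.475 3.537
v -2.868 1.643 4.668
v -2.328 0.682 2.335
v -3.689 1.85 3.466
v -0.871 1.47 3.274
v -2.232 2.638 4.405
v -1.692 1.677 2.072
v -3.053 2.845 3.203
f 2 1 5
f 2 5 3
f 3 5 6
f 3 6 4
f 5 1 7
f 5 7 6
f 6 7 8
f 6 8 4
f 7 1 9
f 7 9 8
f 8 9 10
f 8 10 4
f 9 1 11
f 9 11 10
f 10 11 12
f 10 12 4
f 11 1 13
f 11 13 12
f 12 13 14
f 12 14 4
f 13 1 15
f 13 15 14
f 14 15 16
f 14 16 4
f 15 1 17
f 15 17 16
f 16 17 18
f 16 18 4
f 17 1 19
f 17 19 18
f 18 19 20
f 18 20 4
f 19 1 21
f 19 21 20
f 20 21 22
f 20 22 4
f 21 1 23
f 21 23 22
f 22 23 24
f 22 24 4
f 23 1 25
f 23 25 24
f 24 25 26
f 24 26 4
f 25 1 27
f 25 27 26
f 26 27 28
f 26 28 4
f 27 1 2
f 27 2 28
f 28 2 3
f 28 3 4
f 30 29 32
f 30 32 31
f 32 29 33
f 32 33 31
f 33 29 34
f 33 34 31
f 34 29 35
f 34 35 31
f 35 29 36
f 35 36 31
f 36 29 37
f 36 37 31
f 37 29 38
f 37 38 31
f 38 29 39
f 38 39 31
f 39 29 40
f 39 40 31
f 40 29 41
f 40 41 31
f 41 29 42
f 41 42 31
f 42 29 30
f 42 30 31
f 44 43 46
f 44 46 45
f 46 43 47
f 46 47 45
f 47 43 48
f 47 48 45
f 48 43 49
f 48 49 45
f 49 43 50
f 49 50 45
f 50 43 51
f 50 51 45
f 51 43 52
f 51 52 45
f 52 43 44
f 52 44 45
f 54 56 53
f 57 54 53
f 53 56 55
f 55 57 53
f 54 60 56
f 58 54 57
f 58 60 54
f 56 60 55
f 59 57 55
f 55 60 59
f 59 58 57
f 60 58 59

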